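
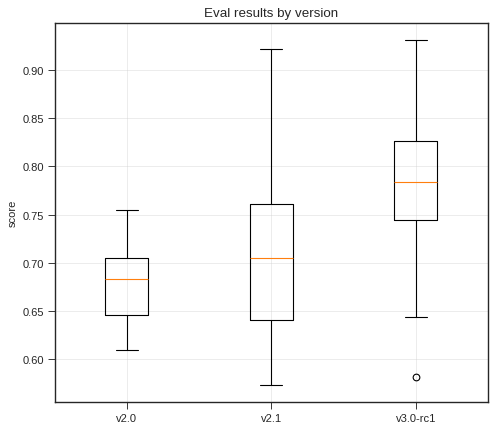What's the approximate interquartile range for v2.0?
≈ 0.05

Q3 ≈ 0.70, Q1 ≈ 0.65; IQR ≈ 0.05.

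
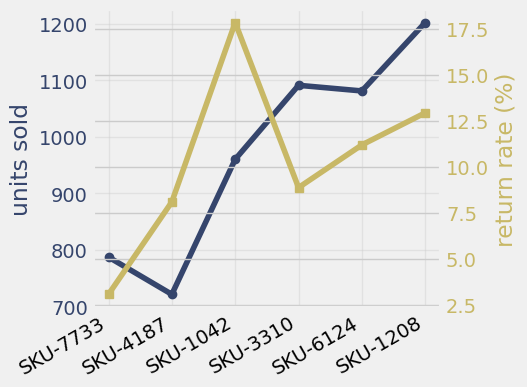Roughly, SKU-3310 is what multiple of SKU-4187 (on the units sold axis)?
≈ 1.57×

SKU-3310 ≈ 1100, SKU-4187 ≈ 700; 1100/700 ≈ 1.57.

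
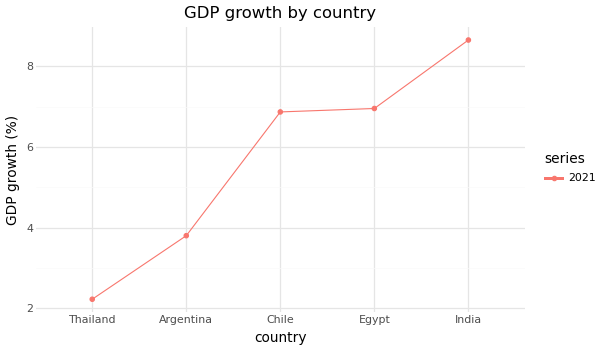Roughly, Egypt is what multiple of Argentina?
Egypt ≈ 7, Argentina ≈ 4; 7/4 ≈ 1.75.

≈ 1.75×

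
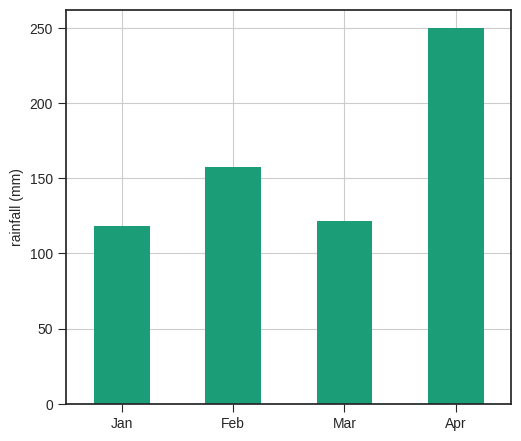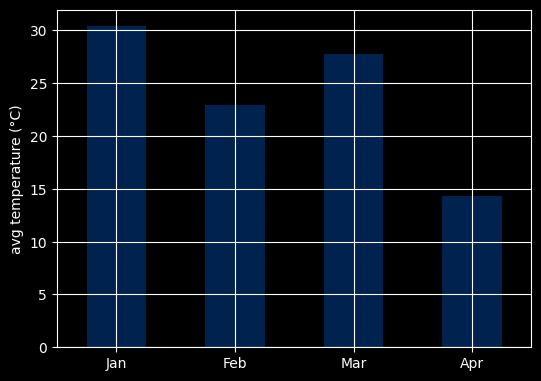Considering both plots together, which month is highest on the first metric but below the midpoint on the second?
Apr

Chart 2 median avg temperature (°C) ≈ 25; below-median months: Feb, Apr. Among those, Apr has the highest rainfall (mm) (≈ 250).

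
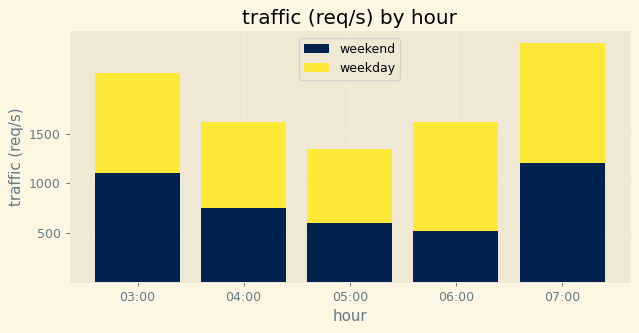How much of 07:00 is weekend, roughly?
weekend top ≈ 1000, bottom ≈ 0; segment ≈ 1000.

≈ 1000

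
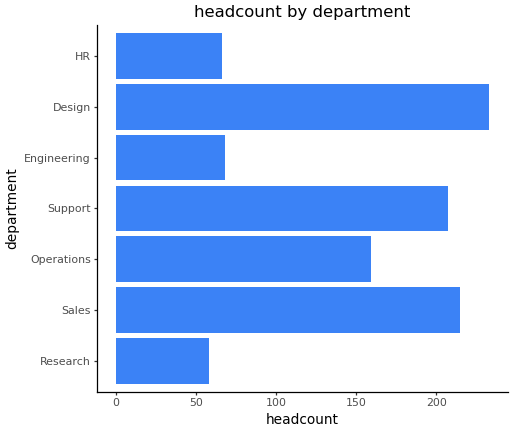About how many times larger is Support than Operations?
≈ 1.25×

Support ≈ 200, Operations ≈ 160; 200/160 ≈ 1.25.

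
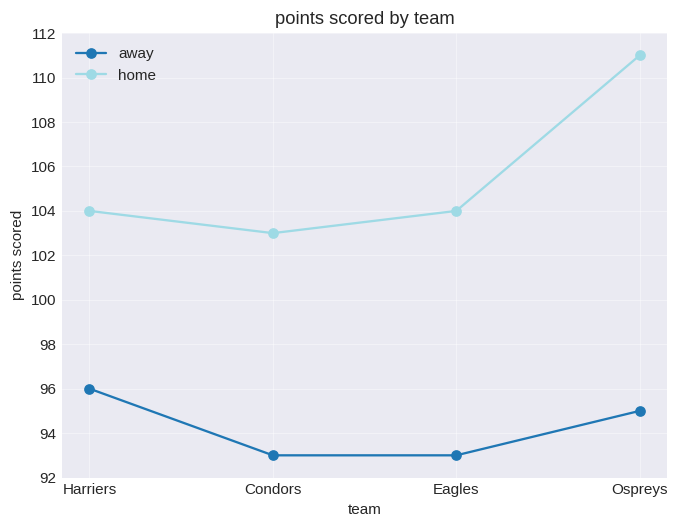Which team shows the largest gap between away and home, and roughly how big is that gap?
Ospreys: away ≈ 96, home ≈ 112 → gap ≈ 16. Next-largest (Eagles) is only ≈ 12.

Ospreys, ≈ 16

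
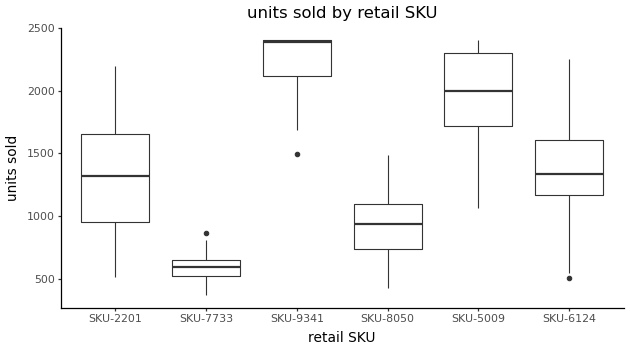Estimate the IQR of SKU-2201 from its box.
Q3 ≈ 1600, Q1 ≈ 1000; IQR ≈ 600.

≈ 600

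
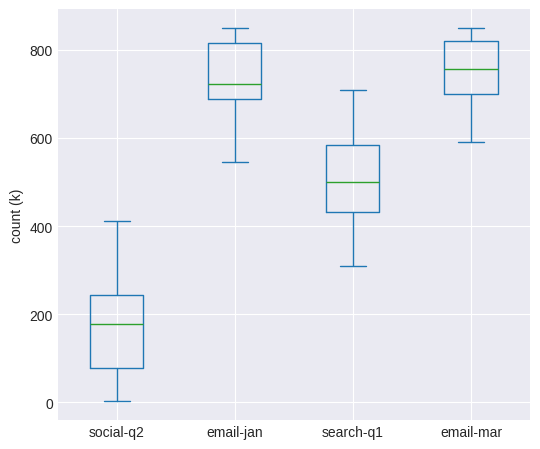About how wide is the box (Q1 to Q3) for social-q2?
≈ 150

Q3 ≈ 250, Q1 ≈ 100; IQR ≈ 150.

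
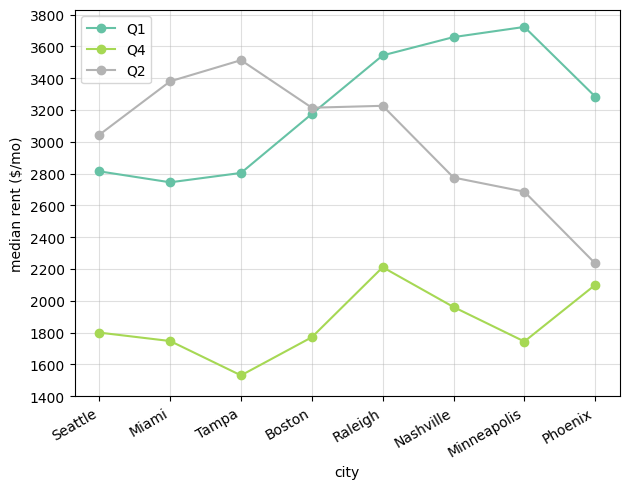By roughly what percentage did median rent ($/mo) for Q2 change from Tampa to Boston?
≈ -11.1%

Tampa ≈ 3600, Boston ≈ 3200; (3200 − 3600) / 3600 ≈ -11.1%.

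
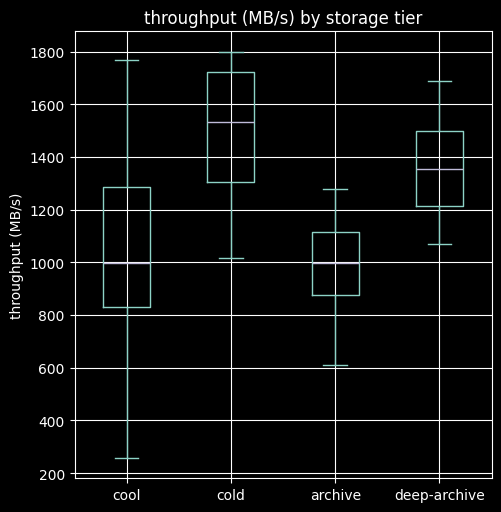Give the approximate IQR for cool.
Q3 ≈ 1300, Q1 ≈ 850; IQR ≈ 450.

≈ 450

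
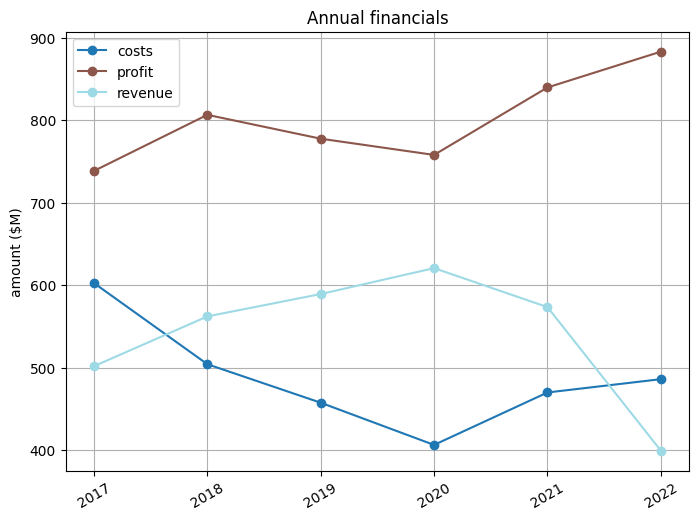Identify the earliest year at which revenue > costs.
2017: revenue ≈ 500 vs costs ≈ 600 (not yet); 2018: revenue ≈ 550 vs costs ≈ 500 (first crossover).

2018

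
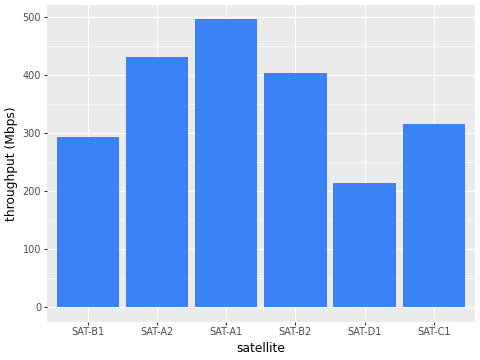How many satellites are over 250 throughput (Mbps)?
5

Above 250: SAT-B1, SAT-A2, SAT-A1, SAT-B2, SAT-C1.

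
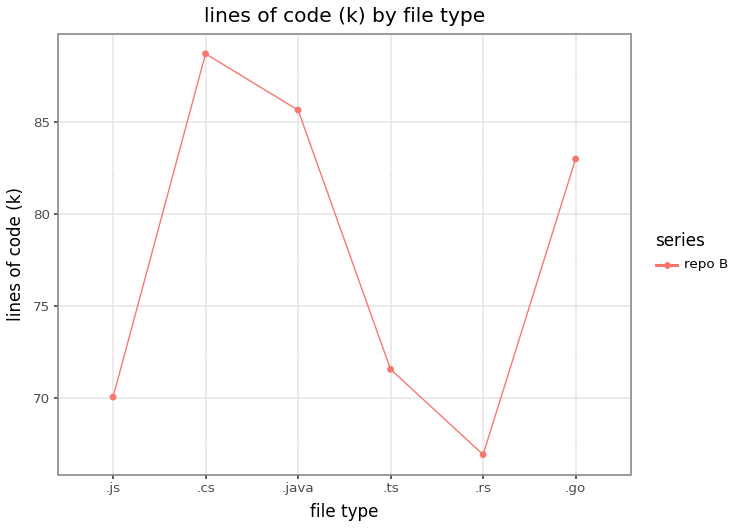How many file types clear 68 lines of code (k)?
Above 68: .js, .cs, .java, .ts, .go.

5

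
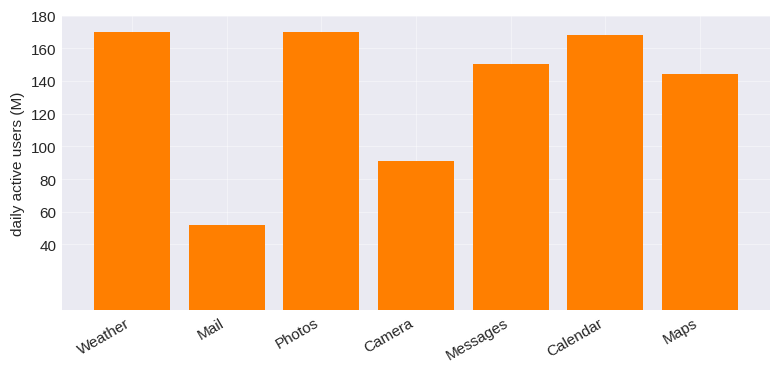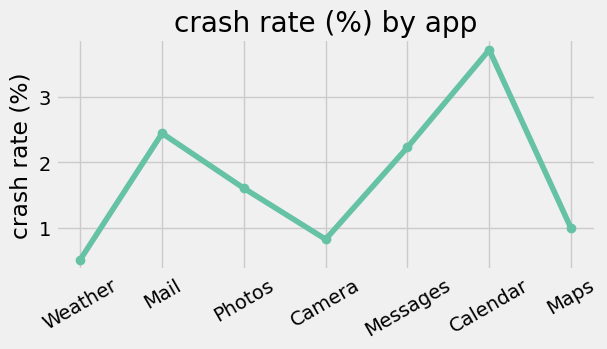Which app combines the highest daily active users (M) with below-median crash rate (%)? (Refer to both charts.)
Chart 2 median crash rate (%) ≈ 1.5; below-median apps: Weather, Camera, Maps. Among those, Weather has the highest daily active users (M) (≈ 180).

Weather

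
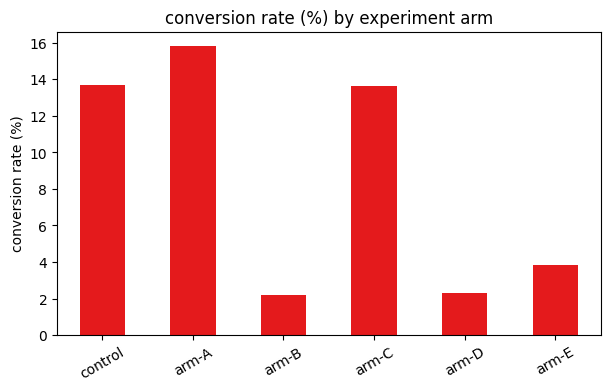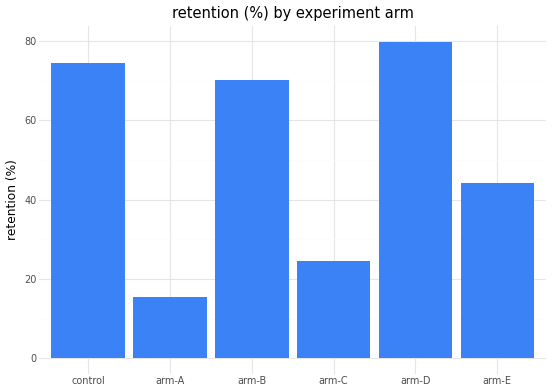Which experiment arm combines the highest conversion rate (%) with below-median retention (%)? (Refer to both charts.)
arm-A

Chart 2 median retention (%) ≈ 60; below-median experiment arms: arm-A, arm-C, arm-E. Among those, arm-A has the highest conversion rate (%) (≈ 16).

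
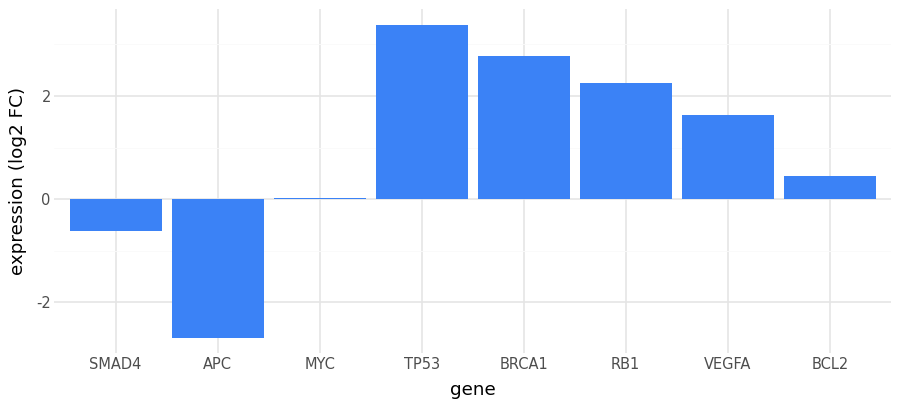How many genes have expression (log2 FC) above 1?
4

Above 1: TP53, BRCA1, RB1, VEGFA.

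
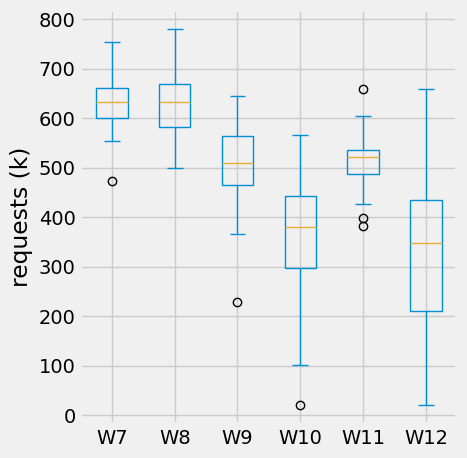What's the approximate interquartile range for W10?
Q3 ≈ 450, Q1 ≈ 300; IQR ≈ 150.

≈ 150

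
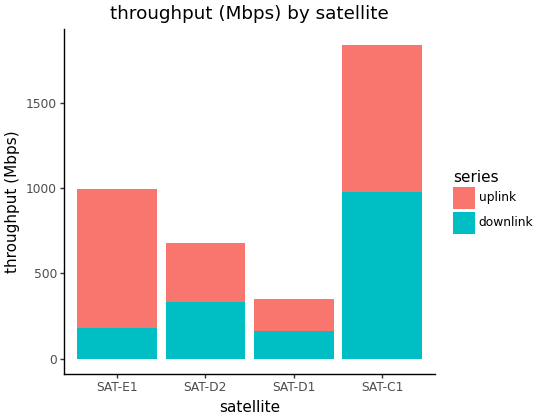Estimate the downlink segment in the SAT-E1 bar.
downlink top ≈ 200, bottom ≈ 0; segment ≈ 200.

≈ 200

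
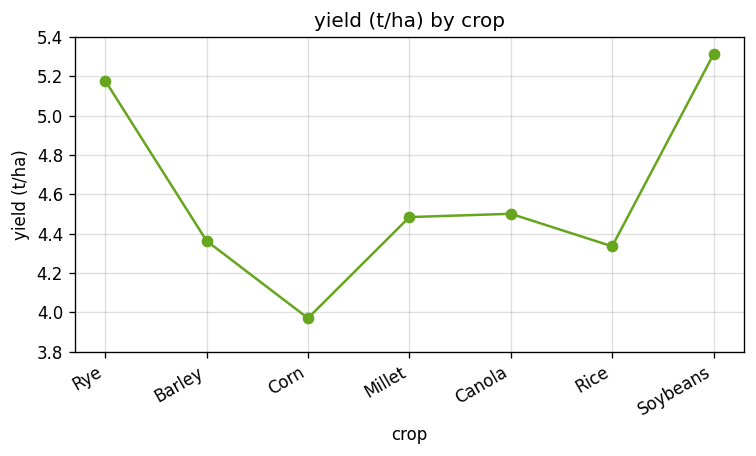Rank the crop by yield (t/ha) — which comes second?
Rye

Top 3: Soybeans ≈ 5.4, Rye ≈ 5.2, Canola ≈ 4.6.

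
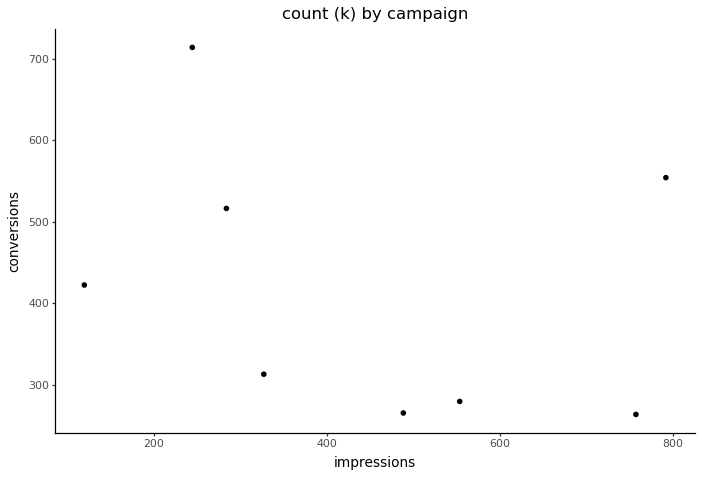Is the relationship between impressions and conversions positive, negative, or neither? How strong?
Points are negatively correlated; weak (|r| ≈ 0.3).

negative, weak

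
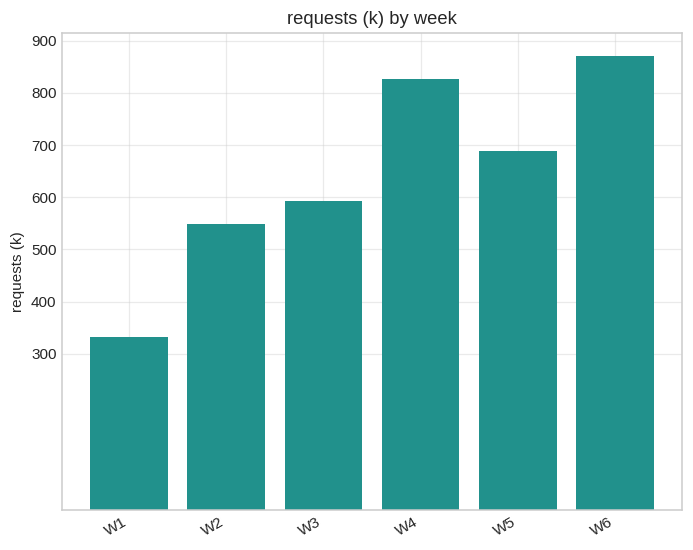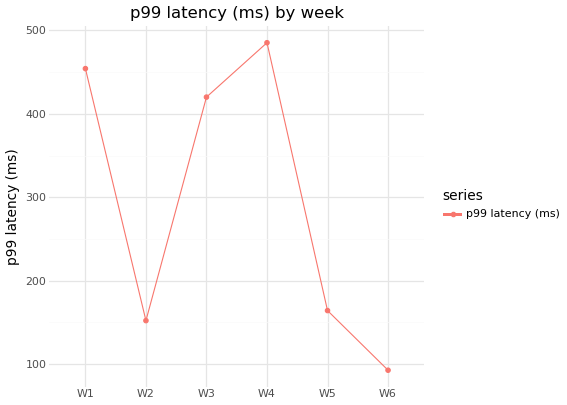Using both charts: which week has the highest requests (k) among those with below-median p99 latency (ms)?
Chart 2 median p99 latency (ms) ≈ 300; below-median weeks: W2, W5, W6. Among those, W6 has the highest requests (k) (≈ 900).

W6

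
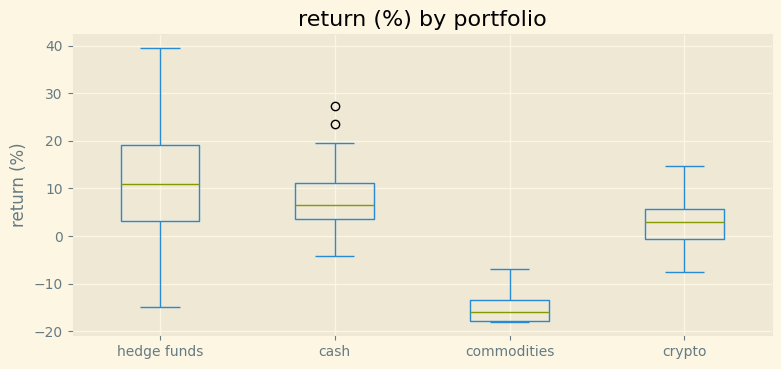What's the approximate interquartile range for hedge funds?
≈ 15

Q3 ≈ 20, Q1 ≈ 5; IQR ≈ 15.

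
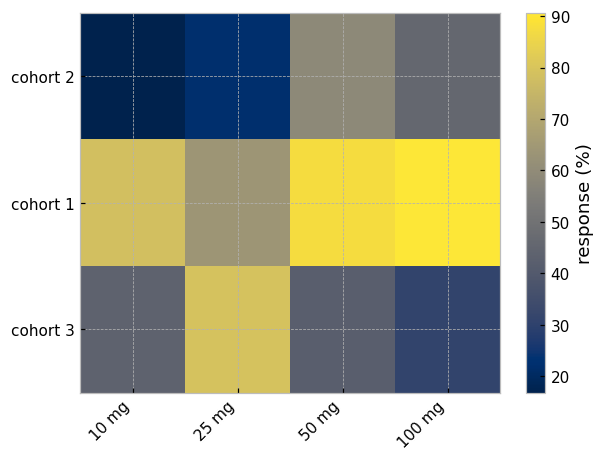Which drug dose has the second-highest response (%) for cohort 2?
Top 3 for cohort 2: 50 mg ≈ 60, 100 mg ≈ 50, 25 mg ≈ 20.

100 mg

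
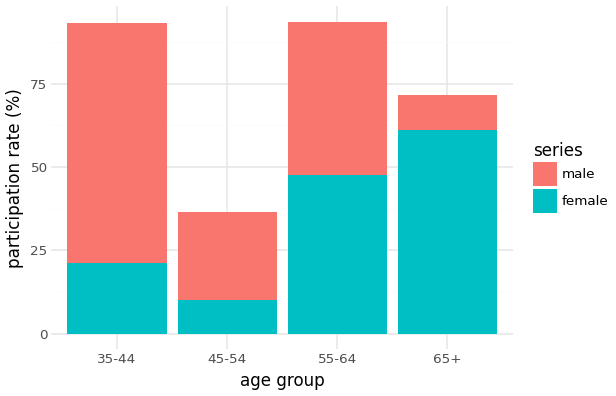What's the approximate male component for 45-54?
male top ≈ 40, bottom ≈ 10; segment ≈ 30.

≈ 30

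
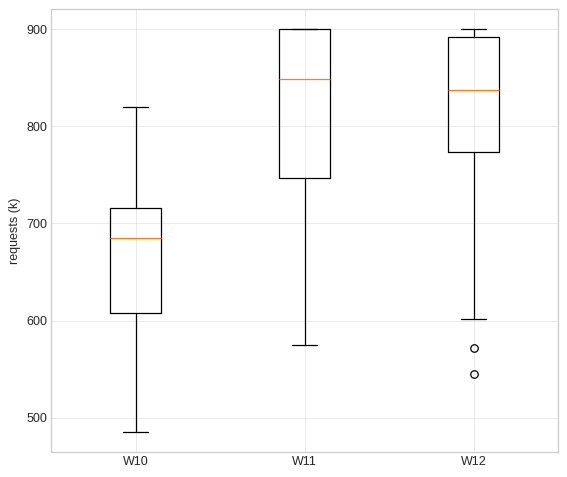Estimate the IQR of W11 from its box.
Q3 ≈ 900, Q1 ≈ 740; IQR ≈ 160.

≈ 160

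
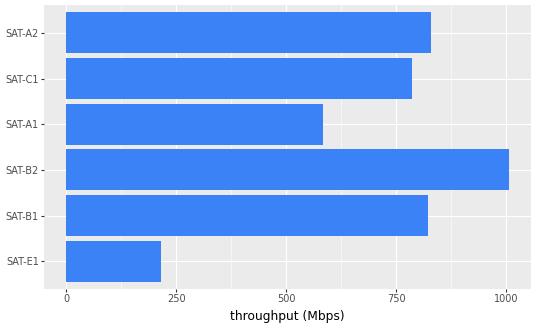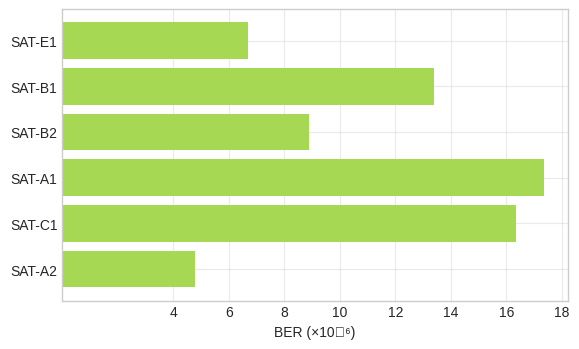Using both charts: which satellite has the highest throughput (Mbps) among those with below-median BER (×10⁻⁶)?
Chart 2 median BER (×10⁻⁶) ≈ 12; below-median satellites: SAT-E1, SAT-B2, SAT-A2. Among those, SAT-B2 has the highest throughput (Mbps) (≈ 1000).

SAT-B2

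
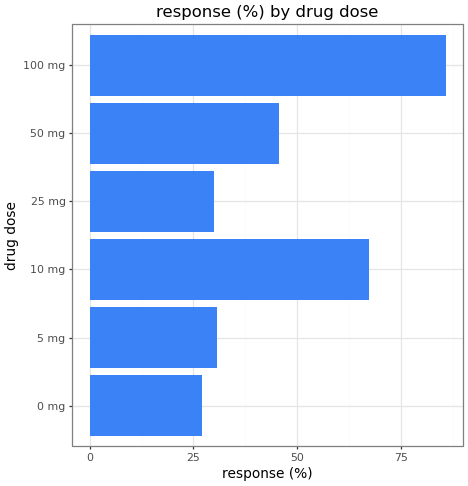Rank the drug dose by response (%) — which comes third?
Top 4: 100 mg ≈ 90, 10 mg ≈ 70, 50 mg ≈ 50, 5 mg ≈ 30.

50 mg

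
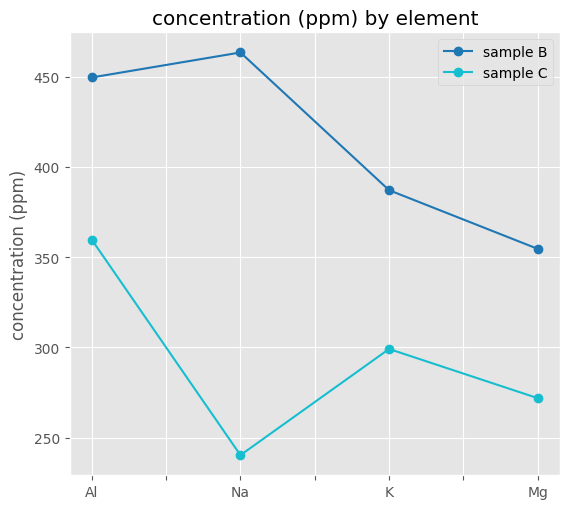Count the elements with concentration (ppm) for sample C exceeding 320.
1

Above 320: Al.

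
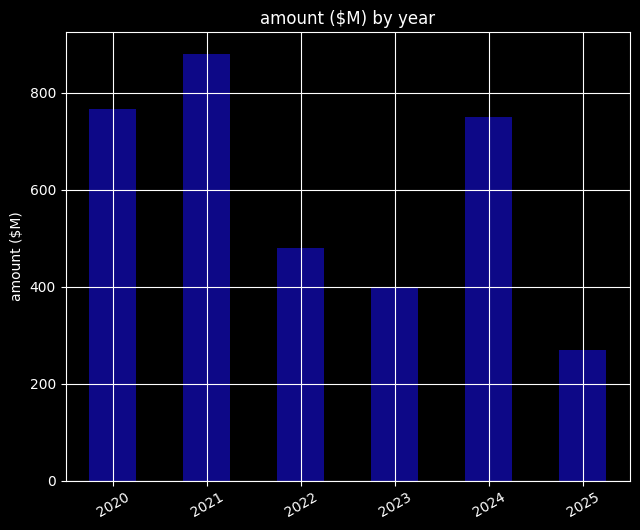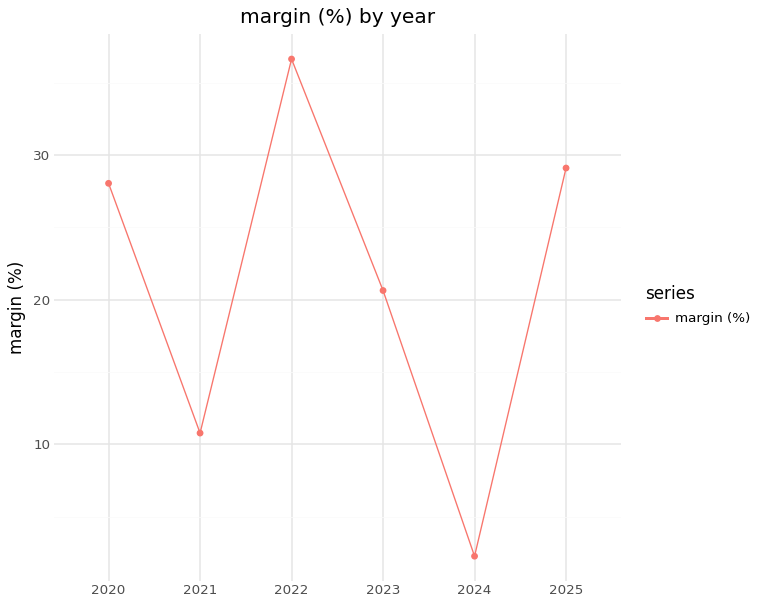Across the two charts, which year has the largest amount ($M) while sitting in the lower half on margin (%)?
Chart 2 median margin (%) ≈ 25; below-median years: 2021, 2023, 2024. Among those, 2021 has the highest amount ($M) (≈ 900).

2021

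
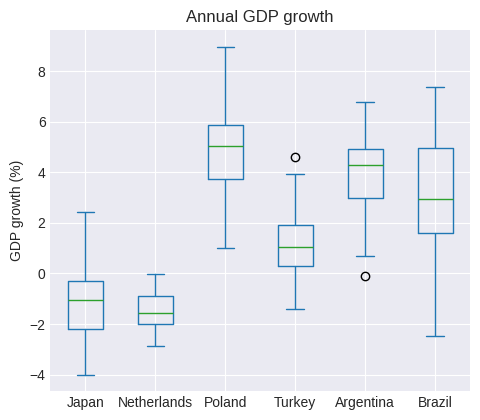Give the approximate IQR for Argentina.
Q3 ≈ 5, Q1 ≈ 3; IQR ≈ 2.

≈ 2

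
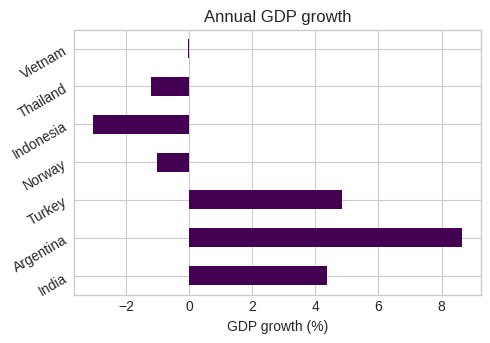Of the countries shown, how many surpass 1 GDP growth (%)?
3

Above 1: India, Argentina, Turkey.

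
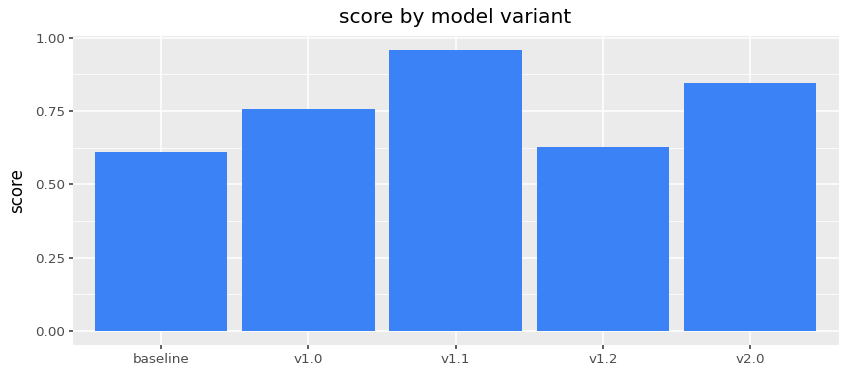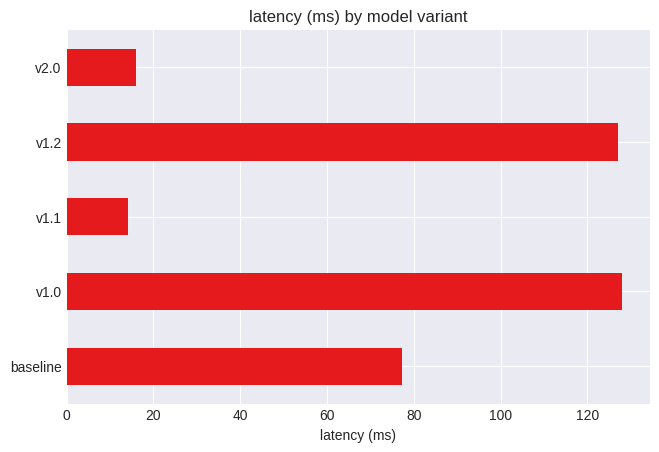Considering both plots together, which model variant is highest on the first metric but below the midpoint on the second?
Chart 2 median latency (ms) ≈ 80; below-median model variants: v1.1, v2.0. Among those, v1.1 has the highest score (≈ 1).

v1.1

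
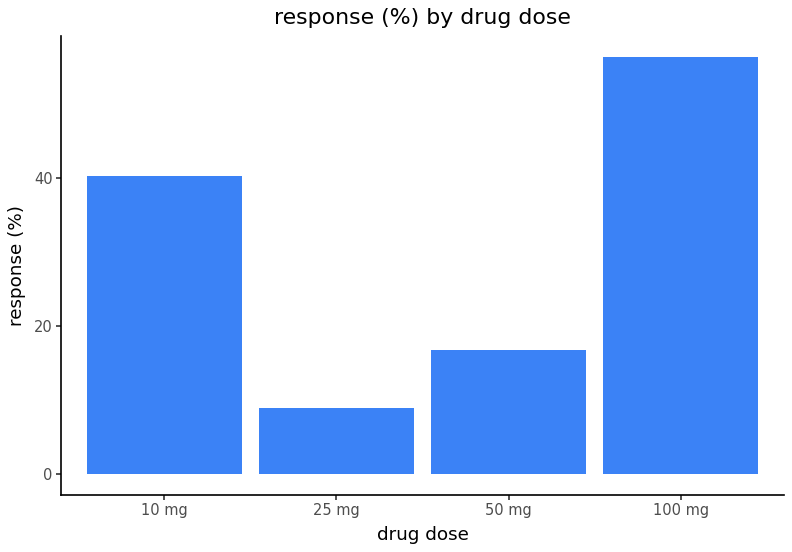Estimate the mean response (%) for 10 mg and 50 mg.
≈ 28

(40 + 15) / 2 ≈ 28.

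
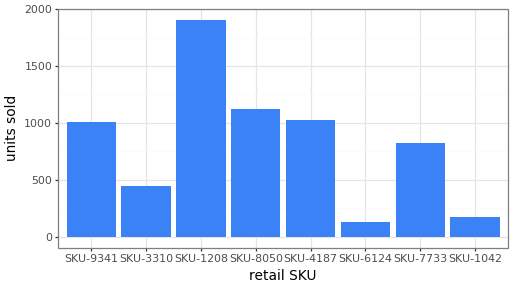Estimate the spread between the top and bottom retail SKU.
Max SKU-1208 ≈ 2000, min SKU-6124 ≈ 200; range ≈ 1800.

≈ 1800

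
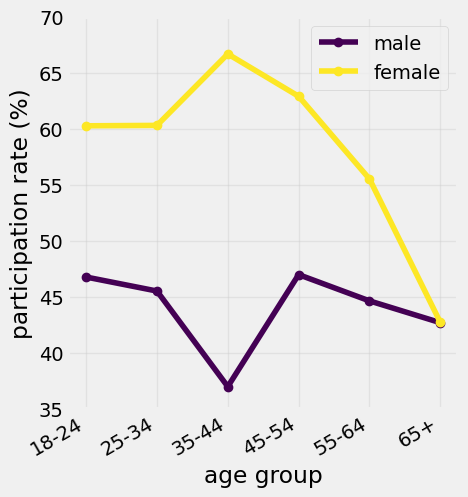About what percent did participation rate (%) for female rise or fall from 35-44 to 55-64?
35-44 ≈ 65, 55-64 ≈ 55; (55 − 65) / 65 ≈ -15.4%.

≈ -15.4%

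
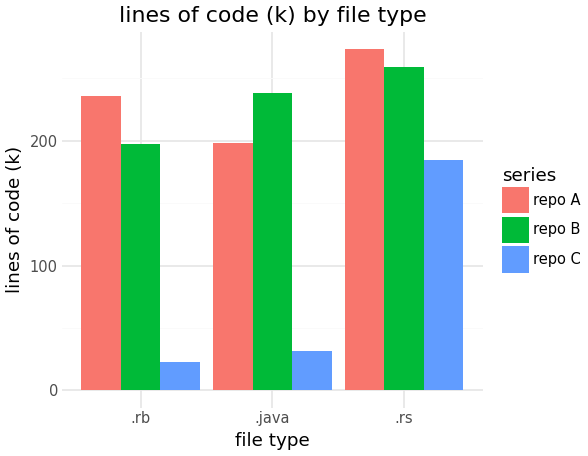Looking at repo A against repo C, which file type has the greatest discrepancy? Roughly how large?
.rb: repo A ≈ 225, repo C ≈ 25 → gap ≈ 200. Next-largest (.java) is only ≈ 175.

.rb, ≈ 200 k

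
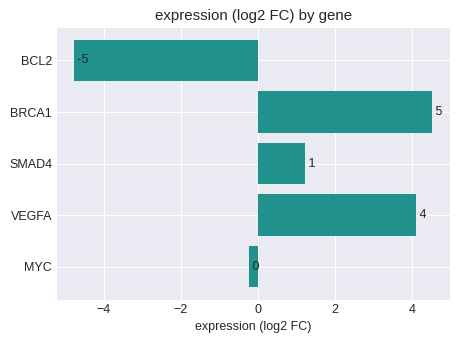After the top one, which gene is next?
Top 3: BRCA1 ≈ 5, VEGFA ≈ 4, SMAD4 ≈ 1.

VEGFA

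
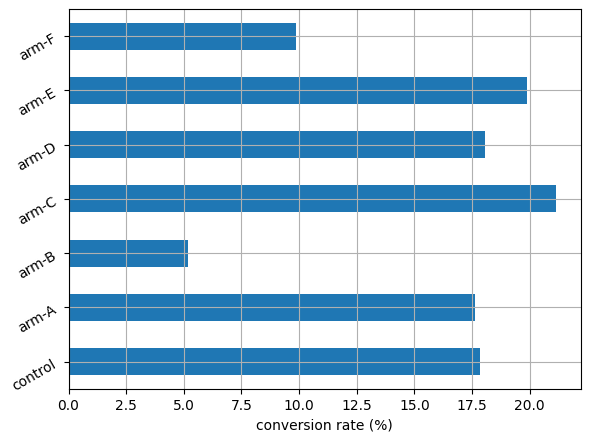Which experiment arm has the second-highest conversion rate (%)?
Top 3: arm-C ≈ 22, arm-E ≈ 20, arm-D ≈ 18.

arm-E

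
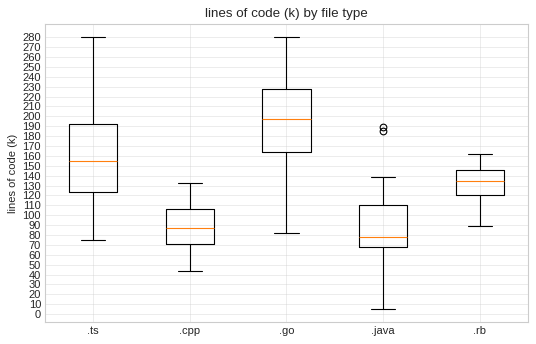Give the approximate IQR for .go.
≈ 70

Q3 ≈ 230, Q1 ≈ 160; IQR ≈ 70.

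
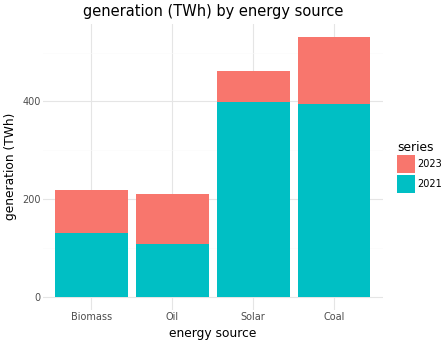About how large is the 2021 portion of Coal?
≈ 400

2021 top ≈ 400, bottom ≈ 0; segment ≈ 400.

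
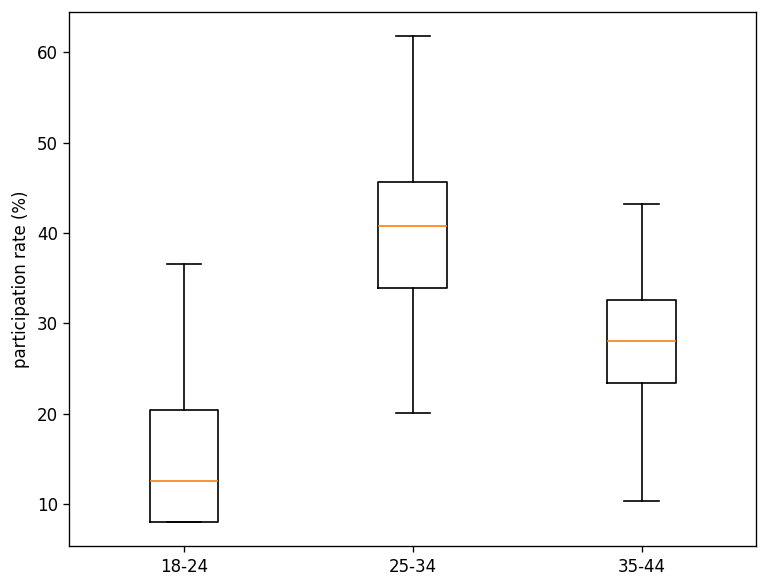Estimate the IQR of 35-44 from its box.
≈ 10

Q3 ≈ 35, Q1 ≈ 25; IQR ≈ 10.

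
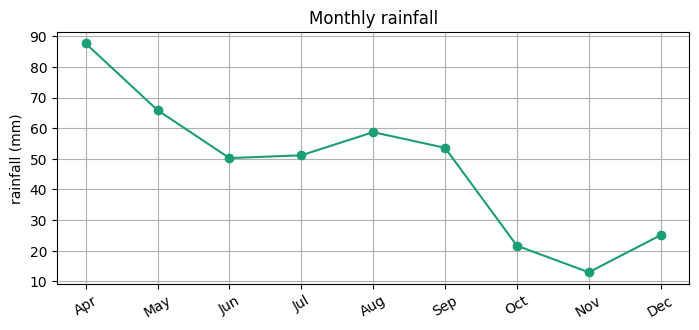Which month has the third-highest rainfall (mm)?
Aug

Top 4: Apr ≈ 90, May ≈ 70, Aug ≈ 60, Sep ≈ 50.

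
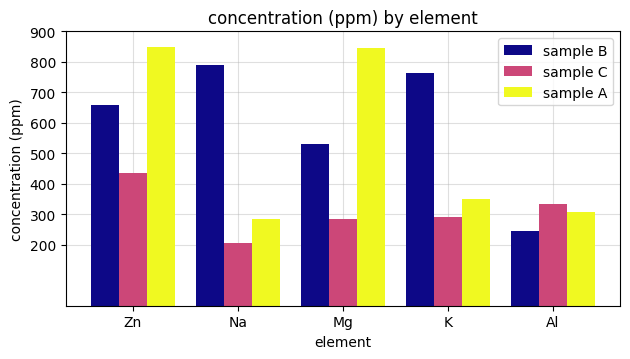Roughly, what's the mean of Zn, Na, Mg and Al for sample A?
(800 + 300 + 800 + 300) / 4 ≈ 550.

≈ 550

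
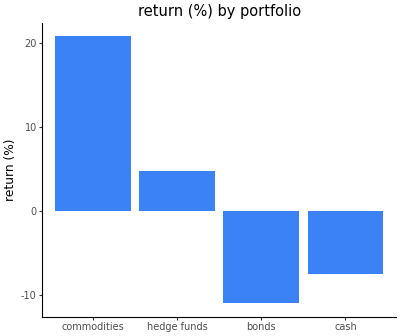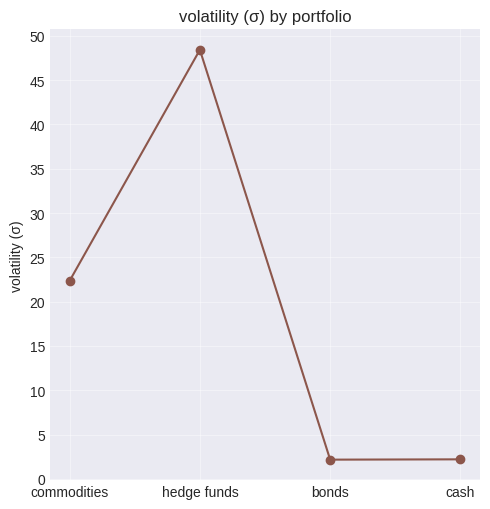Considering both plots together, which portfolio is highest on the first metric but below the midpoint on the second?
Chart 2 median volatility (σ) ≈ 10; below-median portfolios: bonds, cash. Among those, cash has the highest return (%) (≈ -8).

cash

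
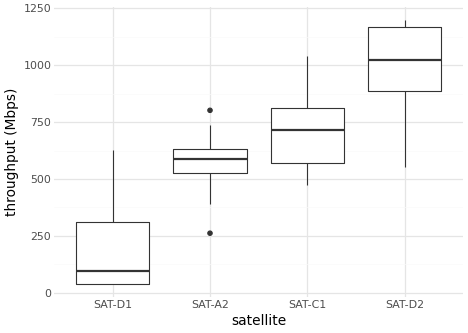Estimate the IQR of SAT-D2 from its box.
≈ 300

Q3 ≈ 1200, Q1 ≈ 900; IQR ≈ 300.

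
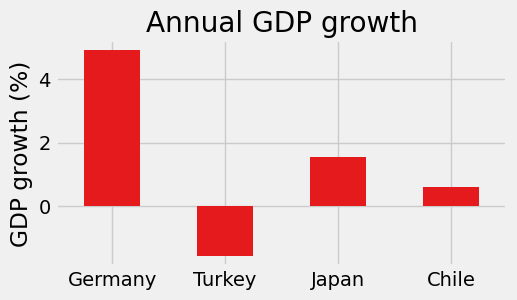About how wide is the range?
Max Germany ≈ 5, min Turkey ≈ -2; range ≈ 7.

≈ 7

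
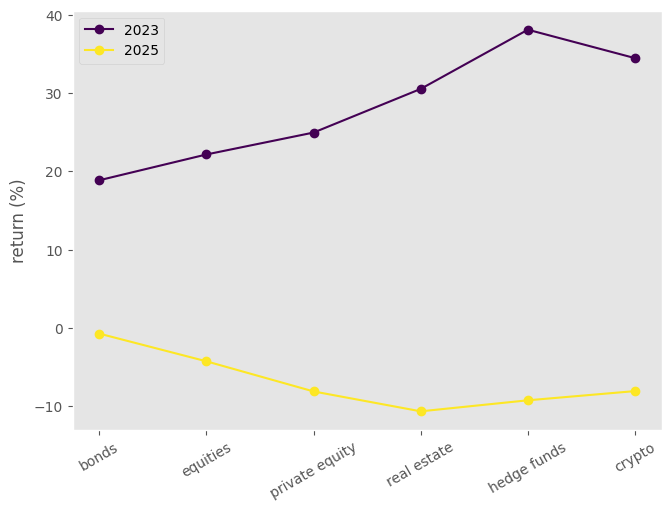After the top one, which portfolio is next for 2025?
equities

Top 3 for 2025: bonds ≈ 0, equities ≈ -5, crypto ≈ -10.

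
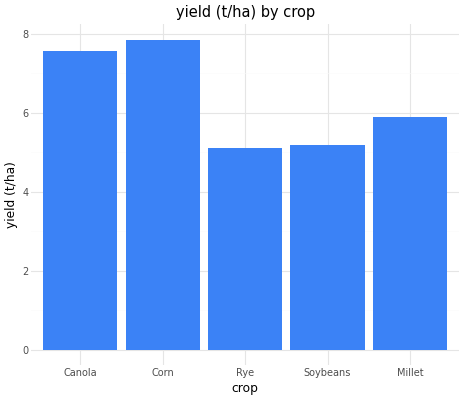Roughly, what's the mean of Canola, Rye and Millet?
≈ 6

(8 + 5 + 6) / 3 ≈ 6.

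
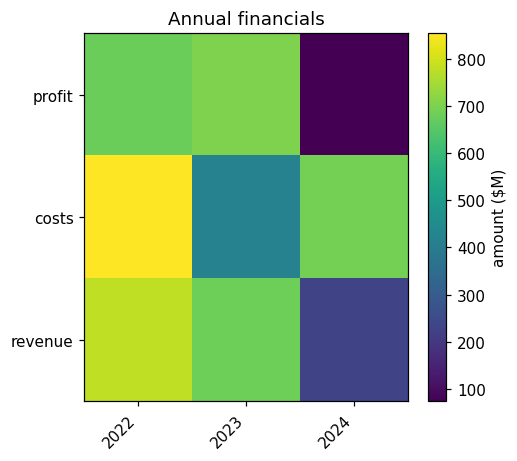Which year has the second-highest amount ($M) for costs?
Top 3 for costs: 2022 ≈ 900, 2024 ≈ 700, 2023 ≈ 400.

2024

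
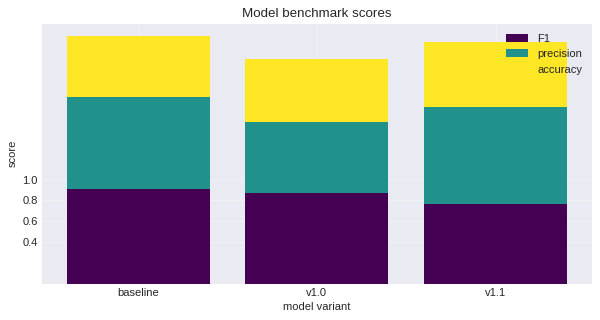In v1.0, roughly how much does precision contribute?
precision top ≈ 1.6, bottom ≈ 0.8; segment ≈ 0.8.

≈ 0.8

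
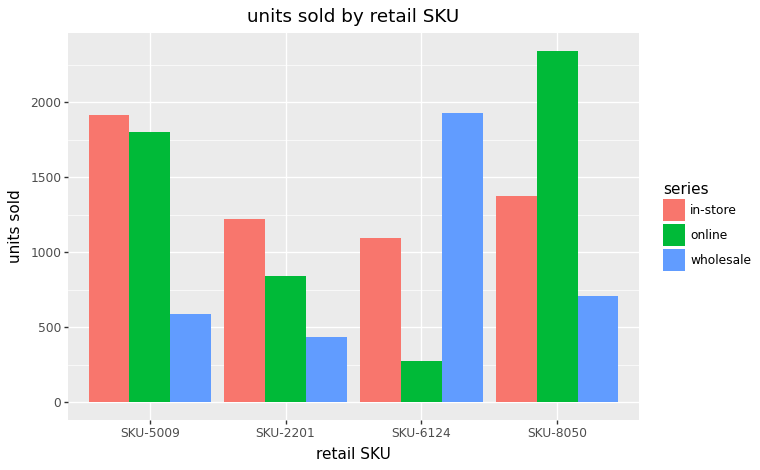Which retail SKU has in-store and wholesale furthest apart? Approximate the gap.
SKU-5009, ≈ 1400

SKU-5009: in-store ≈ 2000, wholesale ≈ 600 → gap ≈ 1400. Next-largest (SKU-6124) is only ≈ 1000.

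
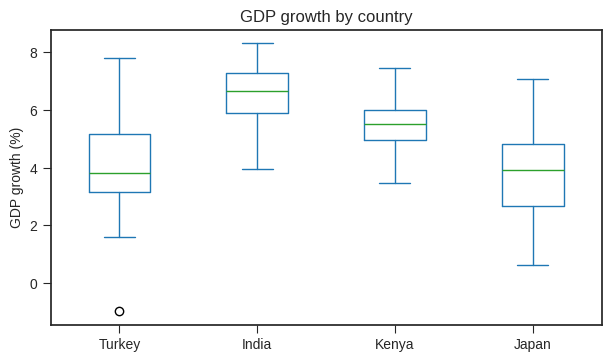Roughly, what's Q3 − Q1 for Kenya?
Q3 ≈ 6.0, Q1 ≈ 5.0; IQR ≈ 1.0.

≈ 1.0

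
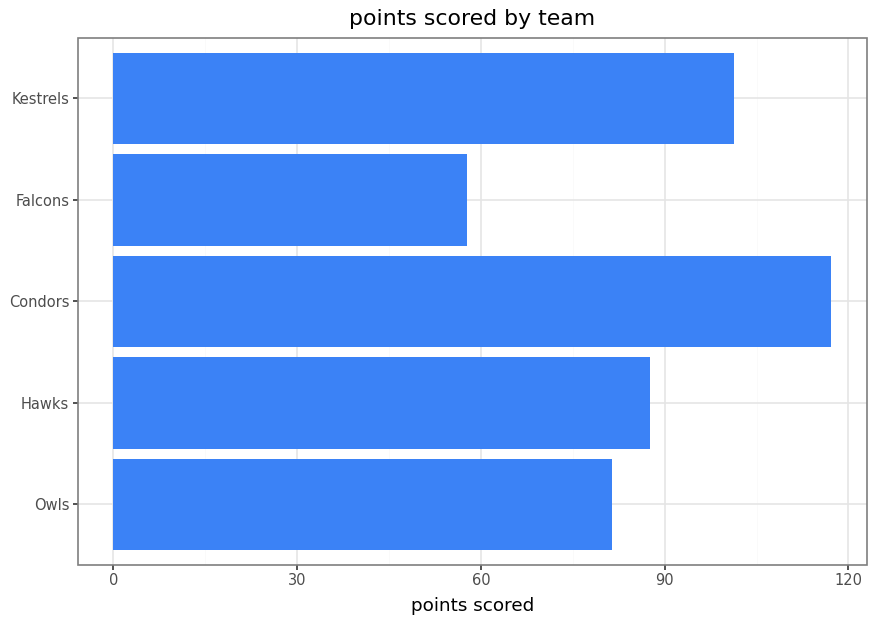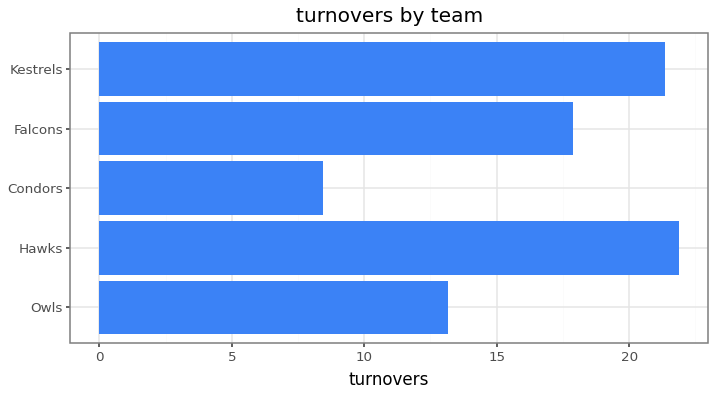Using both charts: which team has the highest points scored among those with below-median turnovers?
Condors

Chart 2 median turnovers ≈ 20; below-median teams: Owls, Condors. Among those, Condors has the highest points scored (≈ 120).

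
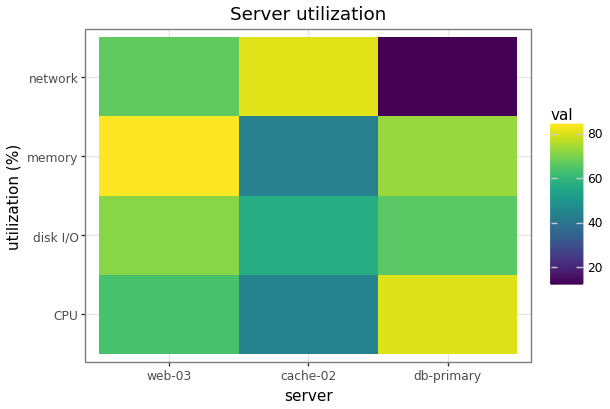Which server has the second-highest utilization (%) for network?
web-03

Top 3 for network: cache-02 ≈ 80, web-03 ≈ 70, db-primary ≈ 10.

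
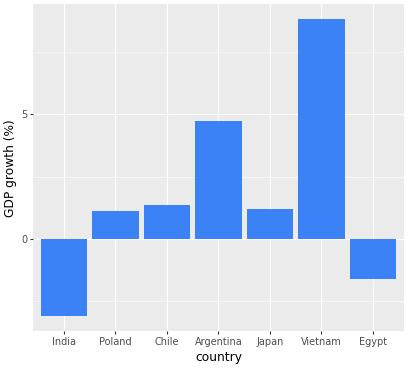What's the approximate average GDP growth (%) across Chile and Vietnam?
≈ 5

(1 + 9) / 2 ≈ 5.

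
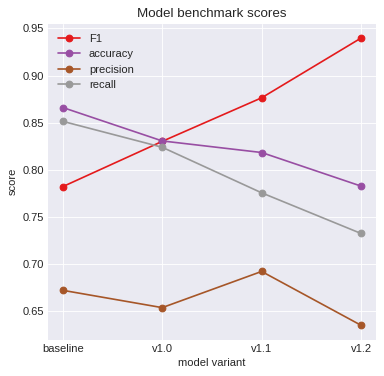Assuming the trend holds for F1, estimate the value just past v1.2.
≈ 1

Last three: 0.85, 0.90, 0.95 → slope ≈ 0.05/step → next ≈ 1.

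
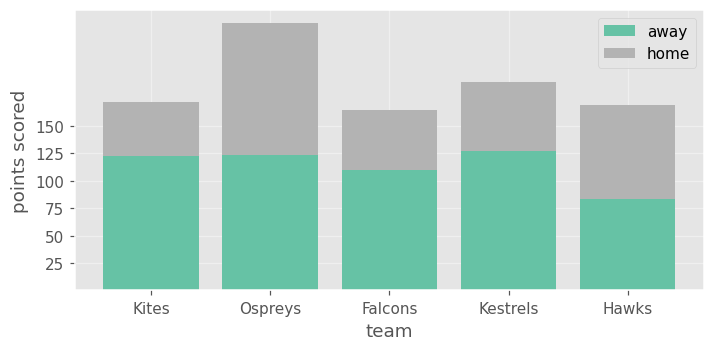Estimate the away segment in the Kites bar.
away top ≈ 125, bottom ≈ 0; segment ≈ 125.

≈ 125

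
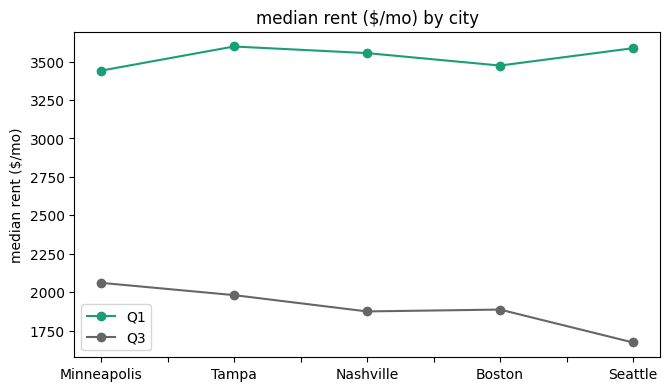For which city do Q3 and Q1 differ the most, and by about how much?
Seattle: Q3 ≈ 1600, Q1 ≈ 3600 → gap ≈ 2000. Next-largest (Nashville) is only ≈ 1800.

Seattle, ≈ 2000 $/mo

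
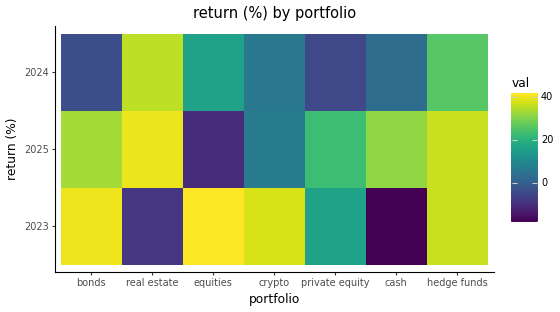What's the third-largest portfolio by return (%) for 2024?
Top 4 for 2024: real estate ≈ 35, hedge funds ≈ 25, equities ≈ 15, crypto ≈ 5.

equities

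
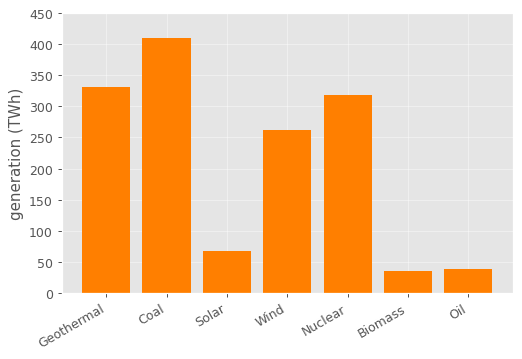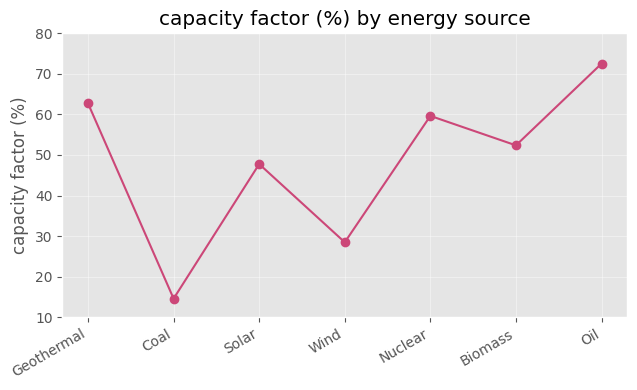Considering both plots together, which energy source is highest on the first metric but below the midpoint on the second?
Coal

Chart 2 median capacity factor (%) ≈ 50; below-median energy sources: Coal, Solar, Wind. Among those, Coal has the highest generation (TWh) (≈ 400).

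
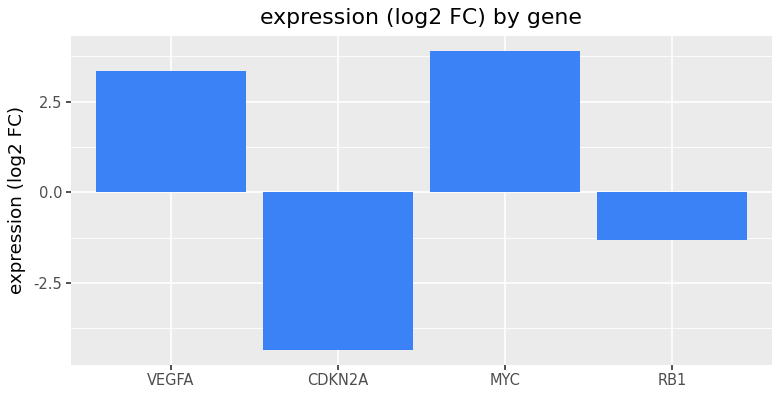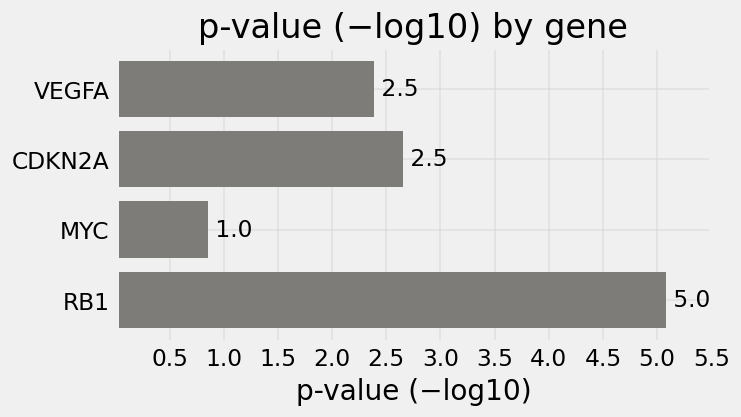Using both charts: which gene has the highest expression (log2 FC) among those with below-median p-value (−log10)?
MYC

Chart 2 median p-value (−log10) ≈ 2.5; below-median genes: VEGFA, MYC. Among those, MYC has the highest expression (log2 FC) (≈ 4).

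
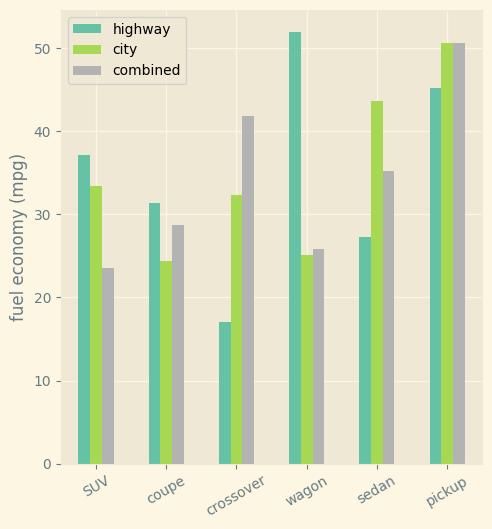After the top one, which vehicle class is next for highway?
Top 3 for highway: wagon ≈ 50, pickup ≈ 45, SUV ≈ 35.

pickup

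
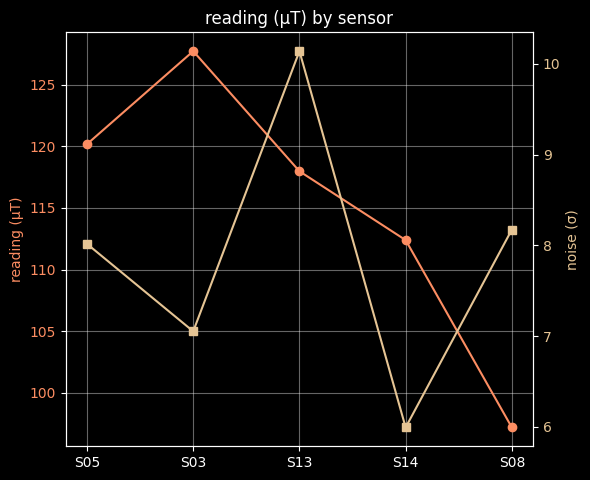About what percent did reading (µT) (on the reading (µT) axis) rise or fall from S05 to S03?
S05 ≈ 120, S03 ≈ 130; (130 − 120) / 120 ≈ +8.3%.

≈ +8.3%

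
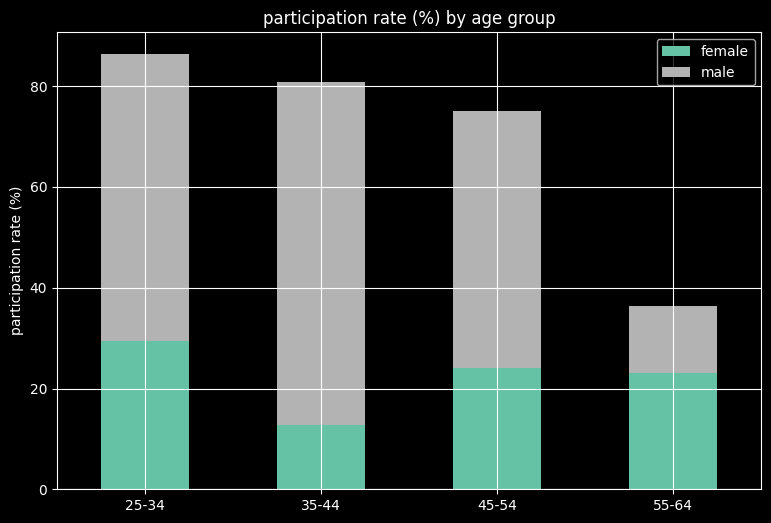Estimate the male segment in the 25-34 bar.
male top ≈ 90, bottom ≈ 30; segment ≈ 60.

≈ 60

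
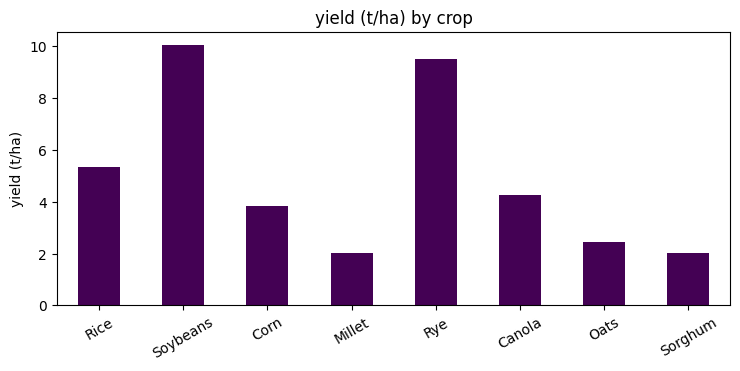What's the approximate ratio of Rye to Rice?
≈ 1.8×

Rye ≈ 9, Rice ≈ 5; 9/5 ≈ 1.8.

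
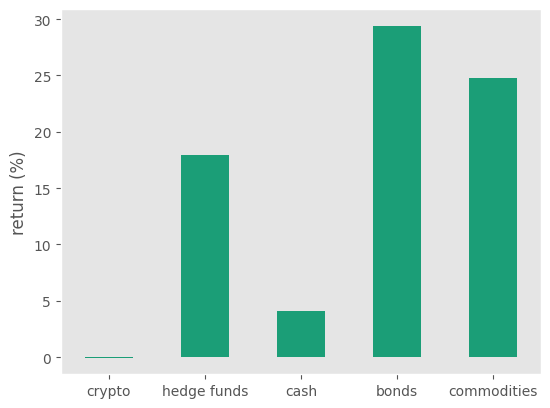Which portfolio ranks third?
Top 4: bonds ≈ 30, commodities ≈ 25, hedge funds ≈ 20, cash ≈ 5.

hedge funds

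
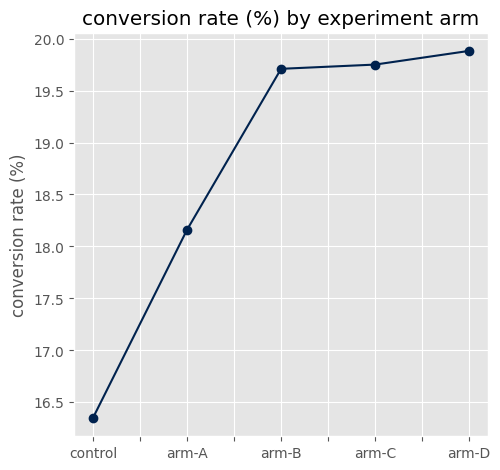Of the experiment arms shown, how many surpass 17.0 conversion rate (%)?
Above 17.0: arm-A, arm-B, arm-C, arm-D.

4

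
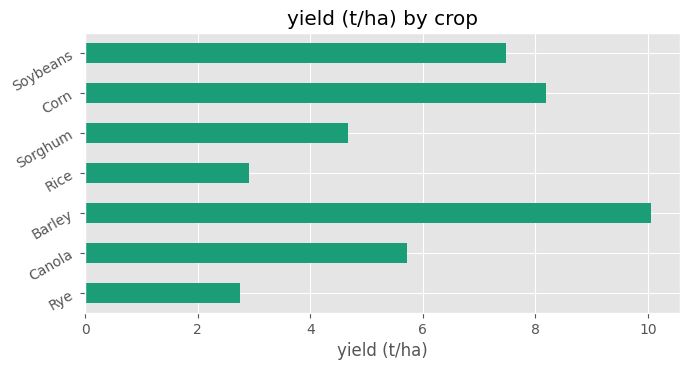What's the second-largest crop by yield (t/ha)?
Top 3: Barley ≈ 10, Corn ≈ 8, Soybeans ≈ 7.

Corn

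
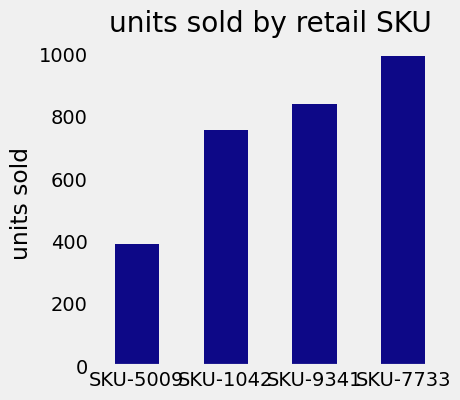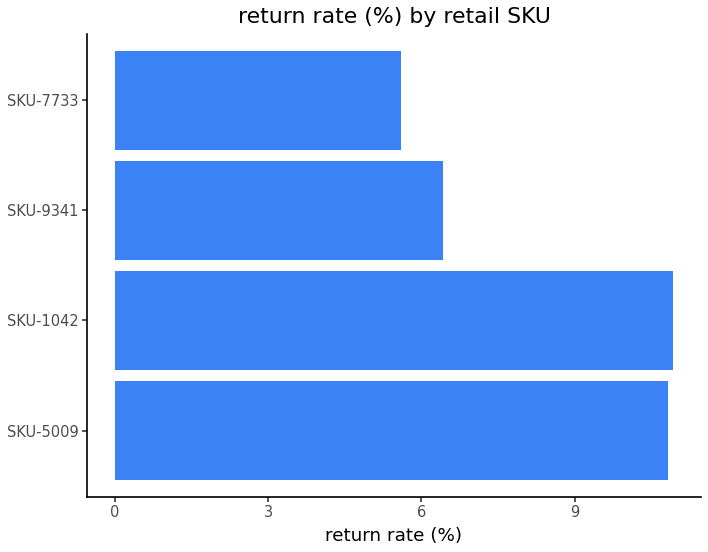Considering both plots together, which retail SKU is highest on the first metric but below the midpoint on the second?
Chart 2 median return rate (%) ≈ 8; below-median retail SKUs: SKU-9341, SKU-7733. Among those, SKU-7733 has the highest units sold (≈ 1000).

SKU-7733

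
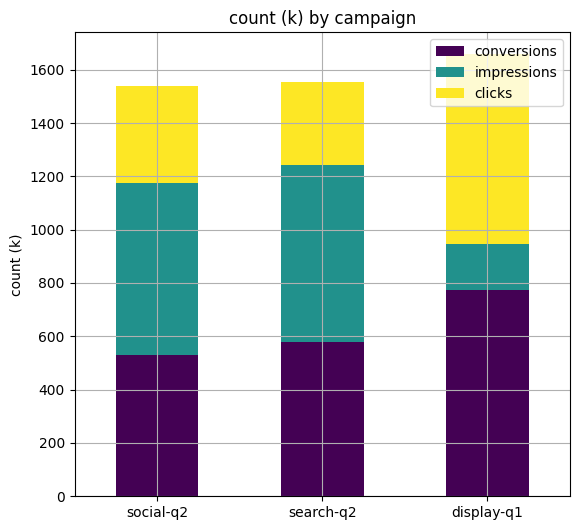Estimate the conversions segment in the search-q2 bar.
≈ 600

conversions top ≈ 600, bottom ≈ 0; segment ≈ 600.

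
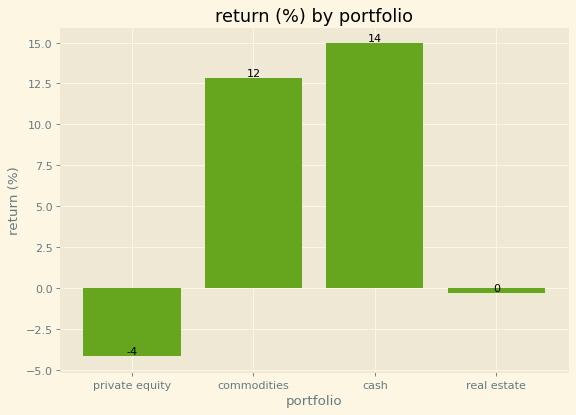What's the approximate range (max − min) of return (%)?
Max cash ≈ 14, min private equity ≈ -4; range ≈ 18.

≈ 18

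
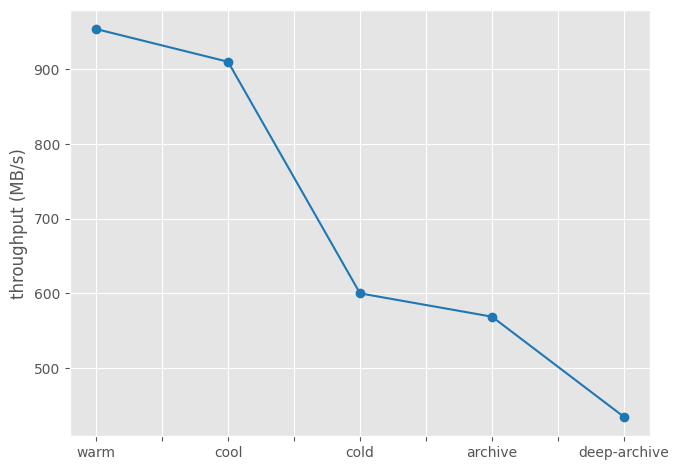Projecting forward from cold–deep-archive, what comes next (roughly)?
Last three: 600, 550, 450 → slope ≈ -75/step → next ≈ 375.

≈ 375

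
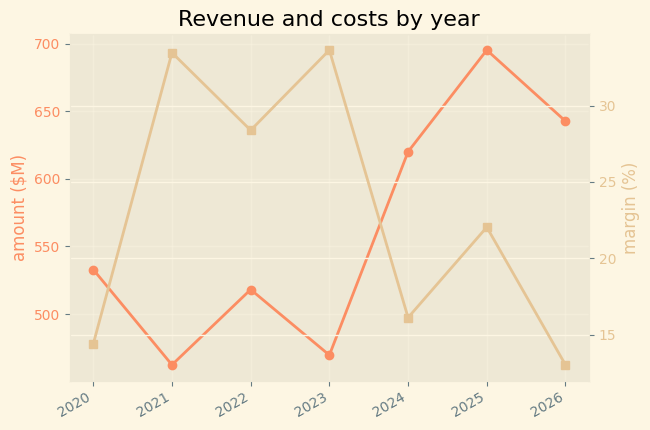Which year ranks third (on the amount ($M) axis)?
Top 4 (on the amount ($M) axis): 2025 ≈ 700, 2026 ≈ 640, 2024 ≈ 620, 2020 ≈ 540.

2024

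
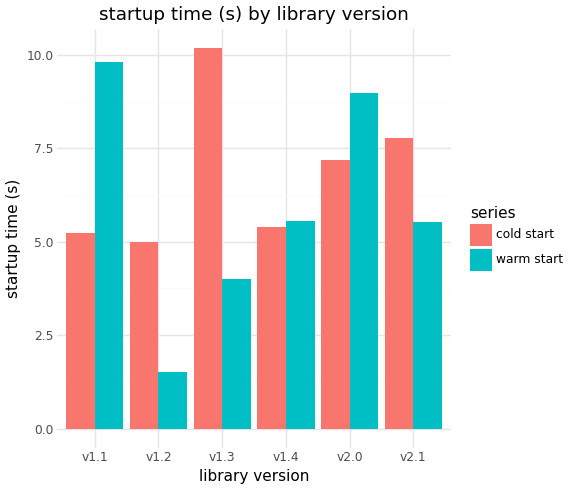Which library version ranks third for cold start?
Top 4 for cold start: v1.3 ≈ 10, v2.1 ≈ 8, v2.0 ≈ 7, v1.4 ≈ 5.

v2.0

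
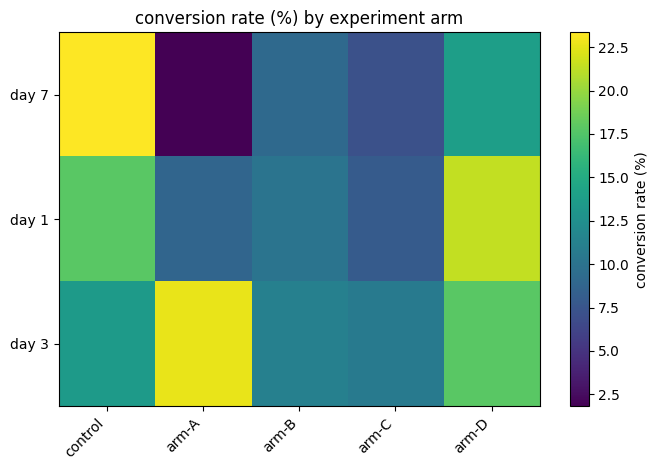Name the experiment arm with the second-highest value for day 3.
Top 3 for day 3: arm-A ≈ 22, arm-D ≈ 18, control ≈ 14.

arm-D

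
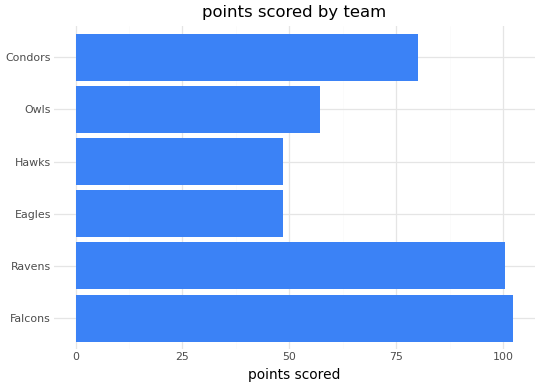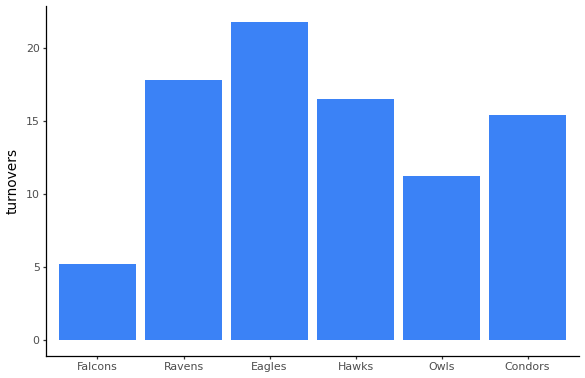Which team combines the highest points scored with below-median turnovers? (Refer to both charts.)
Falcons

Chart 2 median turnovers ≈ 15; below-median teams: Falcons, Owls, Condors. Among those, Falcons has the highest points scored (≈ 100).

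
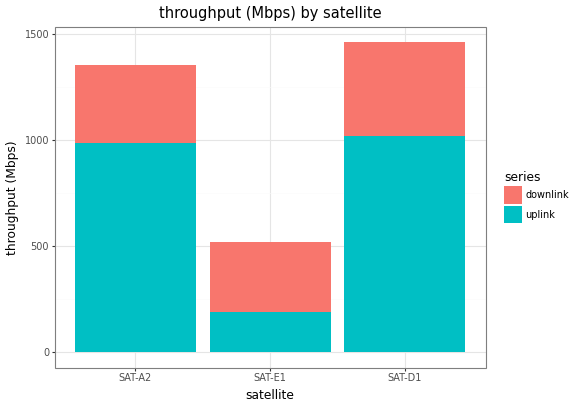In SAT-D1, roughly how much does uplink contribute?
uplink top ≈ 1000, bottom ≈ 0; segment ≈ 1000.

≈ 1000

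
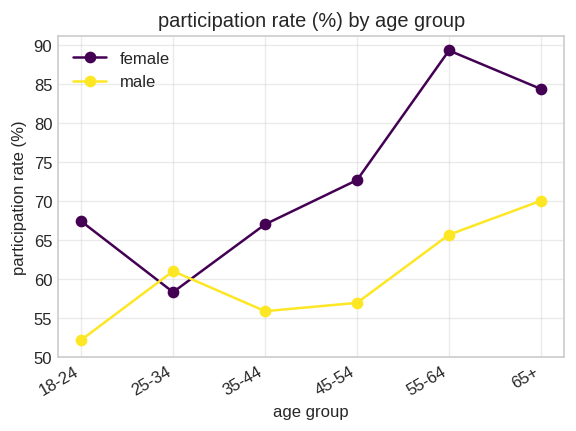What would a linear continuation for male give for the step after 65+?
Last three: 55, 65, 70 → slope ≈ 7.5/step → next ≈ 77.5.

≈ 77.5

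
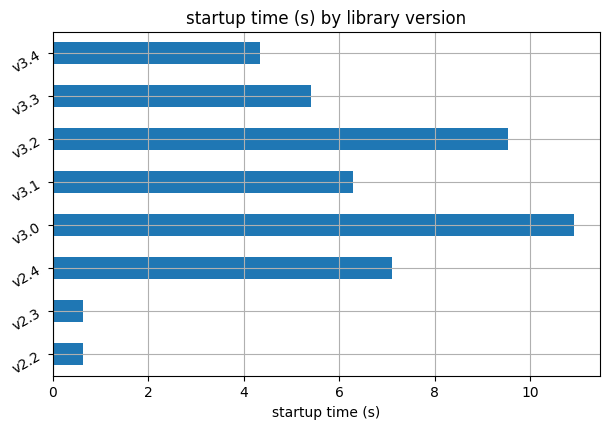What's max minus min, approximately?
Max v3.0 ≈ 11, min v2.3 ≈ 1; range ≈ 10.

≈ 10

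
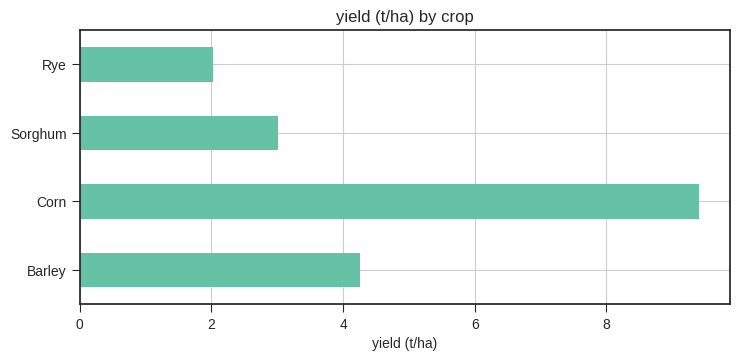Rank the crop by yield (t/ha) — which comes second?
Top 3: Corn ≈ 9, Barley ≈ 4, Sorghum ≈ 3.

Barley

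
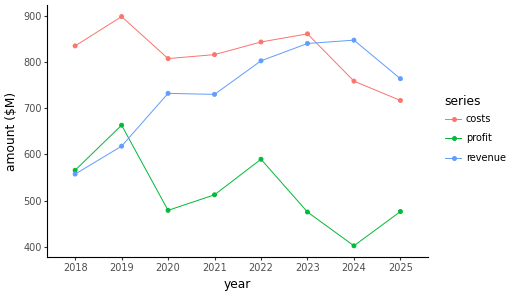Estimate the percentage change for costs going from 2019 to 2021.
2019 ≈ 900, 2021 ≈ 800; (800 − 900) / 900 ≈ -11.1%.

≈ -11.1%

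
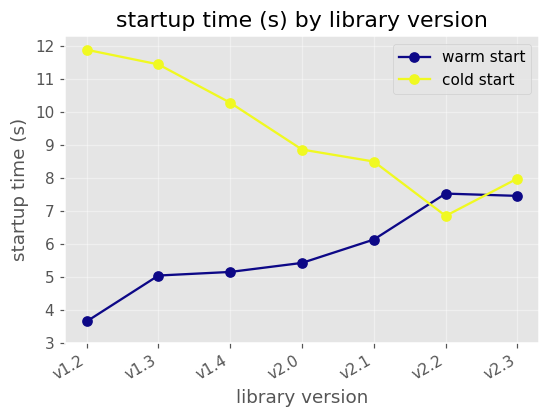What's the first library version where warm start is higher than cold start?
v2.2

v2.1: warm start ≈ 6 vs cold start ≈ 9 (not yet); v2.2: warm start ≈ 8 vs cold start ≈ 7 (first crossover).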